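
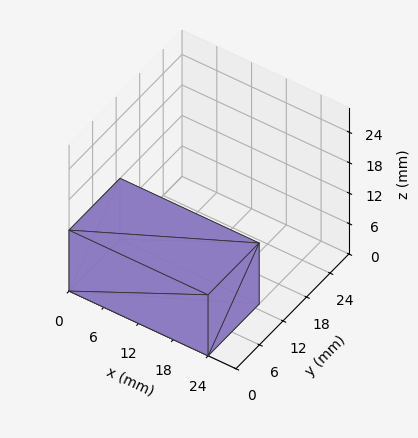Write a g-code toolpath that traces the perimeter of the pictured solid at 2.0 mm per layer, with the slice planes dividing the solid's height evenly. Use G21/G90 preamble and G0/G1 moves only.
Reading the render: the shape is a rectangular box, roughly 24 × 13 mm footprint and 12 mm tall (dimensions read to the nearest mm from the axis ticks). For the g-code, the solid's height is divided into equal slices at the stated Δz and each level perimeter traced with G1 moves after a G0 lift.

; perimeter-only toolpath
G21 ; units = mm
G90 ; absolute positioning
G28 ; home
; layer 1
G0 Z2.0
G0 X0.0 Y0.0
G1 X24.0 Y0.0
G1 X24.0 Y13.0
G1 X0.0 Y13.0
G1 X0.0 Y0.0
; layer 2
G0 Z4.0
G0 X0.0 Y0.0
G1 X24.0 Y0.0
G1 X24.0 Y13.0
G1 X0.0 Y13.0
G1 X0.0 Y0.0
; layer 3
G0 Z6.0
G0 X0.0 Y0.0
G1 X24.0 Y0.0
G1 X24.0 Y13.0
G1 X0.0 Y13.0
G1 X0.0 Y0.0
; layer 4
G0 Z8.0
G0 X0.0 Y0.0
G1 X24.0 Y0.0
G1 X24.0 Y13.0
G1 X0.0 Y13.0
G1 X0.0 Y0.0
; layer 5
G0 Z10.0
G0 X0.0 Y0.0
G1 X24.0 Y0.0
G1 X24.0 Y13.0
G1 X0.0 Y13.0
G1 X0.0 Y0.0
; layer 6
G0 Z12.0
G0 X0.0 Y0.0
G1 X24.0 Y0.0
G1 X24.0 Y13.0
G1 X0.0 Y13.0
G1 X0.0 Y0.0
M2 ; end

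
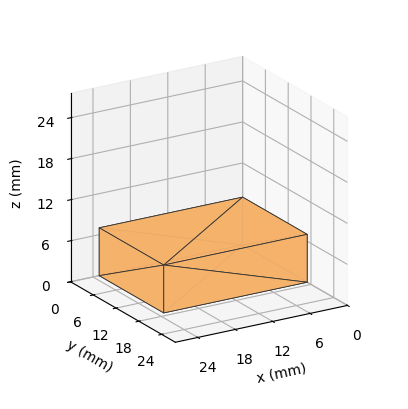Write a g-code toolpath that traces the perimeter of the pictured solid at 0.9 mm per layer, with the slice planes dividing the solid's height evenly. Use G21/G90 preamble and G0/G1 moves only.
Reading the render: the shape is a rectangular box, roughly 23 × 17 mm footprint and 7 mm tall (dimensions read to the nearest mm from the axis ticks). For the g-code, the solid's height is divided into equal slices at the stated Δz and each level perimeter traced with G1 moves after a G0 lift.

; perimeter-only toolpath
G21 ; units = mm
G90 ; absolute positioning
G28 ; home
; layer 1
G0 Z0.9
G0 X0.0 Y0.0
G1 X23.0 Y0.0
G1 X23.0 Y17.0
G1 X0.0 Y17.0
G1 X0.0 Y0.0
; layer 2
G0 Z1.8
G0 X0.0 Y0.0
G1 X23.0 Y0.0
G1 X23.0 Y17.0
G1 X0.0 Y17.0
G1 X0.0 Y0.0
; layer 3
G0 Z2.6
G0 X0.0 Y0.0
G1 X23.0 Y0.0
G1 X23.0 Y17.0
G1 X0.0 Y17.0
G1 X0.0 Y0.0
; layer 4
G0 Z3.5
G0 X0.0 Y0.0
G1 X23.0 Y0.0
G1 X23.0 Y17.0
G1 X0.0 Y17.0
G1 X0.0 Y0.0
; layer 5
G0 Z4.4
G0 X0.0 Y0.0
G1 X23.0 Y0.0
G1 X23.0 Y17.0
G1 X0.0 Y17.0
G1 X0.0 Y0.0
; layer 6
G0 Z5.2
G0 X0.0 Y0.0
G1 X23.0 Y0.0
G1 X23.0 Y17.0
G1 X0.0 Y17.0
G1 X0.0 Y0.0
; layer 7
G0 Z6.1
G0 X0.0 Y0.0
G1 X23.0 Y0.0
G1 X23.0 Y17.0
G1 X0.0 Y17.0
G1 X0.0 Y0.0
; layer 8
G0 Z7.0
G0 X0.0 Y0.0
G1 X23.0 Y0.0
G1 X23.0 Y17.0
G1 X0.0 Y17.0
G1 X0.0 Y0.0
M2 ; end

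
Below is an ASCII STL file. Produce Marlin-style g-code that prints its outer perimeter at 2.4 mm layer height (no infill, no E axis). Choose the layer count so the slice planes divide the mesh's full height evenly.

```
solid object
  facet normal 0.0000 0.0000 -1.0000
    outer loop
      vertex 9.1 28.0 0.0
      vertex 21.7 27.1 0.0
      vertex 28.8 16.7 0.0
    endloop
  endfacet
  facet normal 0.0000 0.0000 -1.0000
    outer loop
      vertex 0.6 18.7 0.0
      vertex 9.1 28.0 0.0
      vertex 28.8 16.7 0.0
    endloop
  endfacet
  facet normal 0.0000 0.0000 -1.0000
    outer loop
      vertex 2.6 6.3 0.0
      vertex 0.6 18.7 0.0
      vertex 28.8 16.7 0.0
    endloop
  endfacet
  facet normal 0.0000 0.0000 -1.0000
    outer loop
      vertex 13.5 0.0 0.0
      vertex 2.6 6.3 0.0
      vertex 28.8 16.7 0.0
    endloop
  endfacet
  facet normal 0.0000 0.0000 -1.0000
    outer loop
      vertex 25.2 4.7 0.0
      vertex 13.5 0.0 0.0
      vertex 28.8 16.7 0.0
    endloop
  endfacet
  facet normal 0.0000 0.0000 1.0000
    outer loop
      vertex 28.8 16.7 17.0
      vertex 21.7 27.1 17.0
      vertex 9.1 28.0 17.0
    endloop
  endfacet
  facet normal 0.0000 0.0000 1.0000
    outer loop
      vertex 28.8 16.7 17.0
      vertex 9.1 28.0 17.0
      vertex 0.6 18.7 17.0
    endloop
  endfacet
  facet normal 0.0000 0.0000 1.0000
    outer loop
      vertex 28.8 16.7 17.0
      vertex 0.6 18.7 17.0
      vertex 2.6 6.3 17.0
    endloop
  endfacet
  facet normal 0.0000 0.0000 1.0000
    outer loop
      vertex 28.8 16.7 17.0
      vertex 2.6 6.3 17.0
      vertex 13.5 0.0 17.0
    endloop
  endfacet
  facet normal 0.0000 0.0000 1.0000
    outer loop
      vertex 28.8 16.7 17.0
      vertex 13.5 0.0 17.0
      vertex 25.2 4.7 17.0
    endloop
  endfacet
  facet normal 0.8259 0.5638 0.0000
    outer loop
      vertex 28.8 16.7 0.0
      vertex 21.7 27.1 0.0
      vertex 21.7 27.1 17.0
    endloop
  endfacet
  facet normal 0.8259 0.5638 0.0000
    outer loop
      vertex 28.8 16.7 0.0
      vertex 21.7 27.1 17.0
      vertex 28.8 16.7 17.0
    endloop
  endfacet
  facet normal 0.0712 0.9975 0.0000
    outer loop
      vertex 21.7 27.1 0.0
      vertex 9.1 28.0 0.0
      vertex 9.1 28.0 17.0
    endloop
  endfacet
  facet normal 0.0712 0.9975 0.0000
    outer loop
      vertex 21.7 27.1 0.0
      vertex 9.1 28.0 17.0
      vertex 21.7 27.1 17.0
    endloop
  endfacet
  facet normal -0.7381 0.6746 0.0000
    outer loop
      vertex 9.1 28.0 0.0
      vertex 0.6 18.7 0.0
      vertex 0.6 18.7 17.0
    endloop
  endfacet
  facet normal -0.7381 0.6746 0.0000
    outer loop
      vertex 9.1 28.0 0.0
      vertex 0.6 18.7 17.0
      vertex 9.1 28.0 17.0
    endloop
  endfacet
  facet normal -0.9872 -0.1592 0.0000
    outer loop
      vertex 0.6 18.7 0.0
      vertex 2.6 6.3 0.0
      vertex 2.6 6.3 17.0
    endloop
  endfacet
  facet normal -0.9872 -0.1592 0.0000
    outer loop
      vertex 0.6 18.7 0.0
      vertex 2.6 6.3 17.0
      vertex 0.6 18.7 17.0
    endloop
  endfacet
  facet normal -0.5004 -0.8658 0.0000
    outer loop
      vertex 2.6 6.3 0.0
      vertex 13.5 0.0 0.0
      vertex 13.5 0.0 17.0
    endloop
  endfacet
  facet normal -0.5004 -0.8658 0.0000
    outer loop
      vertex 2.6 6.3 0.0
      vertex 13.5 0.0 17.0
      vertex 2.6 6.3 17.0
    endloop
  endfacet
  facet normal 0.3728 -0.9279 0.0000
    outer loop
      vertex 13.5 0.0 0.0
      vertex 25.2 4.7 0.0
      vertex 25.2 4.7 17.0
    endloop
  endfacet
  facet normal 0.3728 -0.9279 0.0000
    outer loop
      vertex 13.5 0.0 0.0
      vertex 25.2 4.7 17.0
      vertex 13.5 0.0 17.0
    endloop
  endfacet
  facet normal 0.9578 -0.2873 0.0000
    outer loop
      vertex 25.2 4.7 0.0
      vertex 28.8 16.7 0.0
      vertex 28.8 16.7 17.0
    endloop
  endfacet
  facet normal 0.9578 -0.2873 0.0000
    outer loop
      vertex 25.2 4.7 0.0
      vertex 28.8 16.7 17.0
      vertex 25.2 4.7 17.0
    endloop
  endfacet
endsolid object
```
; perimeter-only toolpath
G21 ; units = mm
G90 ; absolute positioning
G28 ; home
; layer 1
G0 Z2.4
G0 X28.8 Y16.7
G1 X21.7 Y27.1
G1 X9.1 Y28.0
G1 X0.6 Y18.7
G1 X2.6 Y6.3
G1 X13.5 Y0.0
G1 X25.2 Y4.7
G1 X28.8 Y16.7
; layer 2
G0 Z4.9
G0 X28.8 Y16.7
G1 X21.7 Y27.1
G1 X9.1 Y28.0
G1 X0.6 Y18.7
G1 X2.6 Y6.3
G1 X13.5 Y0.0
G1 X25.2 Y4.7
G1 X28.8 Y16.7
; layer 3
G0 Z7.3
G0 X28.8 Y16.7
G1 X21.7 Y27.1
G1 X9.1 Y28.0
G1 X0.6 Y18.7
G1 X2.6 Y6.3
G1 X13.5 Y0.0
G1 X25.2 Y4.7
G1 X28.8 Y16.7
; layer 4
G0 Z9.7
G0 X28.8 Y16.7
G1 X21.7 Y27.1
G1 X9.1 Y28.0
G1 X0.6 Y18.7
G1 X2.6 Y6.3
G1 X13.5 Y0.0
G1 X25.2 Y4.7
G1 X28.8 Y16.7
; layer 5
G0 Z12.1
G0 X28.8 Y16.7
G1 X21.7 Y27.1
G1 X9.1 Y28.0
G1 X0.6 Y18.7
G1 X2.6 Y6.3
G1 X13.5 Y0.0
G1 X25.2 Y4.7
G1 X28.8 Y16.7
; layer 6
G0 Z14.6
G0 X28.8 Y16.7
G1 X21.7 Y27.1
G1 X9.1 Y28.0
G1 X0.6 Y18.7
G1 X2.6 Y6.3
G1 X13.5 Y0.0
G1 X25.2 Y4.7
G1 X28.8 Y16.7
; layer 7
G0 Z17.0
G0 X28.8 Y16.7
G1 X21.7 Y27.1
G1 X9.1 Y28.0
G1 X0.6 Y18.7
G1 X2.6 Y6.3
G1 X13.5 Y0.0
G1 X25.2 Y4.7
G1 X28.8 Y16.7
M2 ; end

The solid is a regular 7-sided prism (a cylinder approximated with 7 flat sides), circumscribed radius ≈ 14.5 mm, height ≈ 17 mm. Slicing at Δz = 2.4 mm — 7 equal slices spanning the solid's height, so layer i sits at z = i·h/7 — gives 7 non-empty perimeters. Each is a 7-segment closed polygon; G0 lifts to the layer z and rapids to the start vertex, then G1 traces the edges.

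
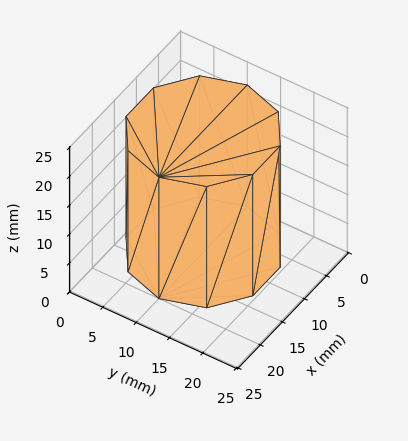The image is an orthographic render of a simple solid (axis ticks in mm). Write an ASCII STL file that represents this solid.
Reading the render: the shape is a regular 10-sided prism (a cylinder approximated with 10 flat sides), circumscribed radius ≈ 10 mm, height ≈ 21 mm (dimensions read to the nearest mm from the axis ticks). For the STL, each face is triangulated and given an outward normal.

solid part
  facet normal 0.0000 0.0000 -1.0000
    outer loop
      vertex 13.1 19.5 0.0
      vertex 18.1 15.9 0.0
      vertex 20.0 10.0 0.0
    endloop
  endfacet
  facet normal 0.0000 0.0000 -1.0000
    outer loop
      vertex 6.9 19.5 0.0
      vertex 13.1 19.5 0.0
      vertex 20.0 10.0 0.0
    endloop
  endfacet
  facet normal 0.0000 0.0000 -1.0000
    outer loop
      vertex 1.9 15.9 0.0
      vertex 6.9 19.5 0.0
      vertex 20.0 10.0 0.0
    endloop
  endfacet
  facet normal 0.0000 0.0000 -1.0000
    outer loop
      vertex 0.0 10.0 0.0
      vertex 1.9 15.9 0.0
      vertex 20.0 10.0 0.0
    endloop
  endfacet
  facet normal 0.0000 0.0000 -1.0000
    outer loop
      vertex 1.9 4.1 0.0
      vertex 0.0 10.0 0.0
      vertex 20.0 10.0 0.0
    endloop
  endfacet
  facet normal 0.0000 0.0000 -1.0000
    outer loop
      vertex 6.9 0.5 0.0
      vertex 1.9 4.1 0.0
      vertex 20.0 10.0 0.0
    endloop
  endfacet
  facet normal 0.0000 0.0000 -1.0000
    outer loop
      vertex 13.1 0.5 0.0
      vertex 6.9 0.5 0.0
      vertex 20.0 10.0 0.0
    endloop
  endfacet
  facet normal 0.0000 0.0000 -1.0000
    outer loop
      vertex 18.1 4.1 0.0
      vertex 13.1 0.5 0.0
      vertex 20.0 10.0 0.0
    endloop
  endfacet
  facet normal 0.0000 0.0000 1.0000
    outer loop
      vertex 20.0 10.0 21.0
      vertex 18.1 15.9 21.0
      vertex 13.1 19.5 21.0
    endloop
  endfacet
  facet normal 0.0000 0.0000 1.0000
    outer loop
      vertex 20.0 10.0 21.0
      vertex 13.1 19.5 21.0
      vertex 6.9 19.5 21.0
    endloop
  endfacet
  facet normal 0.0000 0.0000 1.0000
    outer loop
      vertex 20.0 10.0 21.0
      vertex 6.9 19.5 21.0
      vertex 1.9 15.9 21.0
    endloop
  endfacet
  facet normal 0.0000 0.0000 1.0000
    outer loop
      vertex 20.0 10.0 21.0
      vertex 1.9 15.9 21.0
      vertex 0.0 10.0 21.0
    endloop
  endfacet
  facet normal 0.0000 0.0000 1.0000
    outer loop
      vertex 20.0 10.0 21.0
      vertex 0.0 10.0 21.0
      vertex 1.9 4.1 21.0
    endloop
  endfacet
  facet normal 0.0000 0.0000 1.0000
    outer loop
      vertex 20.0 10.0 21.0
      vertex 1.9 4.1 21.0
      vertex 6.9 0.5 21.0
    endloop
  endfacet
  facet normal 0.0000 0.0000 1.0000
    outer loop
      vertex 20.0 10.0 21.0
      vertex 6.9 0.5 21.0
      vertex 13.1 0.5 21.0
    endloop
  endfacet
  facet normal 0.0000 0.0000 1.0000
    outer loop
      vertex 20.0 10.0 21.0
      vertex 13.1 0.5 21.0
      vertex 18.1 4.1 21.0
    endloop
  endfacet
  facet normal 0.9519 0.3065 0.0000
    outer loop
      vertex 20.0 10.0 0.0
      vertex 18.1 15.9 0.0
      vertex 18.1 15.9 21.0
    endloop
  endfacet
  facet normal 0.9519 0.3065 0.0000
    outer loop
      vertex 20.0 10.0 0.0
      vertex 18.1 15.9 21.0
      vertex 20.0 10.0 21.0
    endloop
  endfacet
  facet normal 0.5843 0.8115 0.0000
    outer loop
      vertex 18.1 15.9 0.0
      vertex 13.1 19.5 0.0
      vertex 13.1 19.5 21.0
    endloop
  endfacet
  facet normal 0.5843 0.8115 0.0000
    outer loop
      vertex 18.1 15.9 0.0
      vertex 13.1 19.5 21.0
      vertex 18.1 15.9 21.0
    endloop
  endfacet
  facet normal 0.0000 1.0000 0.0000
    outer loop
      vertex 13.1 19.5 0.0
      vertex 6.9 19.5 0.0
      vertex 6.9 19.5 21.0
    endloop
  endfacet
  facet normal 0.0000 1.0000 0.0000
    outer loop
      vertex 13.1 19.5 0.0
      vertex 6.9 19.5 21.0
      vertex 13.1 19.5 21.0
    endloop
  endfacet
  facet normal -0.5843 0.8115 0.0000
    outer loop
      vertex 6.9 19.5 0.0
      vertex 1.9 15.9 0.0
      vertex 1.9 15.9 21.0
    endloop
  endfacet
  facet normal -0.5843 0.8115 0.0000
    outer loop
      vertex 6.9 19.5 0.0
      vertex 1.9 15.9 21.0
      vertex 6.9 19.5 21.0
    endloop
  endfacet
  facet normal -0.9519 0.3065 0.0000
    outer loop
      vertex 1.9 15.9 0.0
      vertex 0.0 10.0 0.0
      vertex 0.0 10.0 21.0
    endloop
  endfacet
  facet normal -0.9519 0.3065 0.0000
    outer loop
      vertex 1.9 15.9 0.0
      vertex 0.0 10.0 21.0
      vertex 1.9 15.9 21.0
    endloop
  endfacet
  facet normal -0.9519 -0.3065 0.0000
    outer loop
      vertex 0.0 10.0 0.0
      vertex 1.9 4.1 0.0
      vertex 1.9 4.1 21.0
    endloop
  endfacet
  facet normal -0.9519 -0.3065 0.0000
    outer loop
      vertex 0.0 10.0 0.0
      vertex 1.9 4.1 21.0
      vertex 0.0 10.0 21.0
    endloop
  endfacet
  facet normal -0.5843 -0.8115 0.0000
    outer loop
      vertex 1.9 4.1 0.0
      vertex 6.9 0.5 0.0
      vertex 6.9 0.5 21.0
    endloop
  endfacet
  facet normal -0.5843 -0.8115 0.0000
    outer loop
      vertex 1.9 4.1 0.0
      vertex 6.9 0.5 21.0
      vertex 1.9 4.1 21.0
    endloop
  endfacet
  facet normal 0.0000 -1.0000 0.0000
    outer loop
      vertex 6.9 0.5 0.0
      vertex 13.1 0.5 0.0
      vertex 13.1 0.5 21.0
    endloop
  endfacet
  facet normal 0.0000 -1.0000 0.0000
    outer loop
      vertex 6.9 0.5 0.0
      vertex 13.1 0.5 21.0
      vertex 6.9 0.5 21.0
    endloop
  endfacet
  facet normal 0.5843 -0.8115 0.0000
    outer loop
      vertex 13.1 0.5 0.0
      vertex 18.1 4.1 0.0
      vertex 18.1 4.1 21.0
    endloop
  endfacet
  facet normal 0.5843 -0.8115 0.0000
    outer loop
      vertex 13.1 0.5 0.0
      vertex 18.1 4.1 21.0
      vertex 13.1 0.5 21.0
    endloop
  endfacet
  facet normal 0.9519 -0.3065 0.0000
    outer loop
      vertex 18.1 4.1 0.0
      vertex 20.0 10.0 0.0
      vertex 20.0 10.0 21.0
    endloop
  endfacet
  facet normal 0.9519 -0.3065 0.0000
    outer loop
      vertex 18.1 4.1 0.0
      vertex 20.0 10.0 21.0
      vertex 18.1 4.1 21.0
    endloop
  endfacet
endsolid part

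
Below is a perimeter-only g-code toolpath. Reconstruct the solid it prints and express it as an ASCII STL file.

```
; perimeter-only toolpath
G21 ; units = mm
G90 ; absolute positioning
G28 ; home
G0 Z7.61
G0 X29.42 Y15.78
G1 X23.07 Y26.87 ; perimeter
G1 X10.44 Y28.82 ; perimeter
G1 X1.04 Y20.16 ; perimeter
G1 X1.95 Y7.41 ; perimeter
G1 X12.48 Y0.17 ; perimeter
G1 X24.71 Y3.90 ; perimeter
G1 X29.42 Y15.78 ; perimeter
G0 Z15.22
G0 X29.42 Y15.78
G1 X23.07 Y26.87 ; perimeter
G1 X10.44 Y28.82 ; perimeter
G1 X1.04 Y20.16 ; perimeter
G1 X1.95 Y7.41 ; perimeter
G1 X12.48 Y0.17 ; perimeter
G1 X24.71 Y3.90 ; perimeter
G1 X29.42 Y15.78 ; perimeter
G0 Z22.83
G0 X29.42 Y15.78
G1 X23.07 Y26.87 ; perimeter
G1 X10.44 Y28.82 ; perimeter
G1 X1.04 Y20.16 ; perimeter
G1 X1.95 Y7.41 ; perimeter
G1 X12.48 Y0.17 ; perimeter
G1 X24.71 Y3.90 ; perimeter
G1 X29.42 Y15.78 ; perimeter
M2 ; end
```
solid part
  facet normal 0.0000 0.0000 -1.0000
    outer loop
      vertex 10.44 28.82 0.00
      vertex 23.07 26.87 0.00
      vertex 29.42 15.78 0.00
    endloop
  endfacet
  facet normal 0.0000 0.0000 -1.0000
    outer loop
      vertex 1.04 20.16 0.00
      vertex 10.44 28.82 0.00
      vertex 29.42 15.78 0.00
    endloop
  endfacet
  facet normal 0.0000 0.0000 -1.0000
    outer loop
      vertex 1.95 7.41 0.00
      vertex 1.04 20.16 0.00
      vertex 29.42 15.78 0.00
    endloop
  endfacet
  facet normal 0.0000 0.0000 -1.0000
    outer loop
      vertex 12.48 0.17 0.00
      vertex 1.95 7.41 0.00
      vertex 29.42 15.78 0.00
    endloop
  endfacet
  facet normal 0.0000 0.0000 -1.0000
    outer loop
      vertex 24.71 3.90 0.00
      vertex 12.48 0.17 0.00
      vertex 29.42 15.78 0.00
    endloop
  endfacet
  facet normal 0.0000 0.0000 1.0000
    outer loop
      vertex 29.42 15.78 22.83
      vertex 23.07 26.87 22.83
      vertex 10.44 28.82 22.83
    endloop
  endfacet
  facet normal 0.0000 0.0000 1.0000
    outer loop
      vertex 29.42 15.78 22.83
      vertex 10.44 28.82 22.83
      vertex 1.04 20.16 22.83
    endloop
  endfacet
  facet normal 0.0000 0.0000 1.0000
    outer loop
      vertex 29.42 15.78 22.83
      vertex 1.04 20.16 22.83
      vertex 1.95 7.41 22.83
    endloop
  endfacet
  facet normal 0.0000 0.0000 1.0000
    outer loop
      vertex 29.42 15.78 22.83
      vertex 1.95 7.41 22.83
      vertex 12.48 0.17 22.83
    endloop
  endfacet
  facet normal 0.0000 0.0000 1.0000
    outer loop
      vertex 29.42 15.78 22.83
      vertex 12.48 0.17 22.83
      vertex 24.71 3.90 22.83
    endloop
  endfacet
  facet normal 0.8678 0.4969 0.0000
    outer loop
      vertex 29.42 15.78 0.00
      vertex 23.07 26.87 0.00
      vertex 23.07 26.87 22.83
    endloop
  endfacet
  facet normal 0.8678 0.4969 0.0000
    outer loop
      vertex 29.42 15.78 0.00
      vertex 23.07 26.87 22.83
      vertex 29.42 15.78 22.83
    endloop
  endfacet
  facet normal 0.1526 0.9883 0.0000
    outer loop
      vertex 23.07 26.87 0.00
      vertex 10.44 28.82 0.00
      vertex 10.44 28.82 22.83
    endloop
  endfacet
  facet normal 0.1526 0.9883 0.0000
    outer loop
      vertex 23.07 26.87 0.00
      vertex 10.44 28.82 22.83
      vertex 23.07 26.87 22.83
    endloop
  endfacet
  facet normal -0.6776 0.7355 0.0000
    outer loop
      vertex 10.44 28.82 0.00
      vertex 1.04 20.16 0.00
      vertex 1.04 20.16 22.83
    endloop
  endfacet
  facet normal -0.6776 0.7355 0.0000
    outer loop
      vertex 10.44 28.82 0.00
      vertex 1.04 20.16 22.83
      vertex 10.44 28.82 22.83
    endloop
  endfacet
  facet normal -0.9975 -0.0712 0.0000
    outer loop
      vertex 1.04 20.16 0.00
      vertex 1.95 7.41 0.00
      vertex 1.95 7.41 22.83
    endloop
  endfacet
  facet normal -0.9975 -0.0712 0.0000
    outer loop
      vertex 1.04 20.16 0.00
      vertex 1.95 7.41 22.83
      vertex 1.04 20.16 22.83
    endloop
  endfacet
  facet normal -0.5666 -0.8240 0.0000
    outer loop
      vertex 1.95 7.41 0.00
      vertex 12.48 0.17 0.00
      vertex 12.48 0.17 22.83
    endloop
  endfacet
  facet normal -0.5666 -0.8240 0.0000
    outer loop
      vertex 1.95 7.41 0.00
      vertex 12.48 0.17 22.83
      vertex 1.95 7.41 22.83
    endloop
  endfacet
  facet normal 0.2917 -0.9565 0.0000
    outer loop
      vertex 12.48 0.17 0.00
      vertex 24.71 3.90 0.00
      vertex 24.71 3.90 22.83
    endloop
  endfacet
  facet normal 0.2917 -0.9565 0.0000
    outer loop
      vertex 12.48 0.17 0.00
      vertex 24.71 3.90 22.83
      vertex 12.48 0.17 22.83
    endloop
  endfacet
  facet normal 0.9296 -0.3686 0.0000
    outer loop
      vertex 24.71 3.90 0.00
      vertex 29.42 15.78 0.00
      vertex 29.42 15.78 22.83
    endloop
  endfacet
  facet normal 0.9296 -0.3686 0.0000
    outer loop
      vertex 24.71 3.90 0.00
      vertex 29.42 15.78 22.83
      vertex 24.71 3.90 22.83
    endloop
  endfacet
endsolid part

The G0 Z moves step by Δz≈7.61 mm. Every layer's G1 loop is the same polygon, so the solid is a straight extrusion of it from z=0 to z≈22.8. Closing with flat bottom and top caps and triangulating gives 24 facets — a regular 7-sided prism (a cylinder approximated with 7 flat sides), circumscribed radius ≈ 14.7 mm, height ≈ 22.8 mm.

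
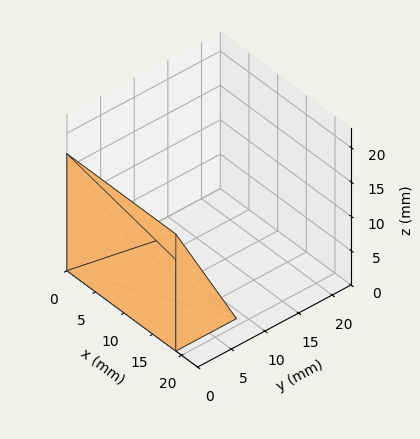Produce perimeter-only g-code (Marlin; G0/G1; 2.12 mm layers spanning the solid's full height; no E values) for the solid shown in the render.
Reading the render: the shape is a wedge (ramp): 19 × 9 mm base, rising to 17 mm along the y=0 edge and sloping linearly to z=0 at y=9 (dimensions read to the nearest mm from the axis ticks). For the g-code, the solid's height is divided into equal slices at the stated Δz and each level perimeter traced with G1 moves after a G0 lift.

; perimeter-only toolpath
G21 ; units = mm
G90 ; absolute positioning
G28 ; home
; layer 1
G0 Z2.12
G0 X0.00 Y0.00
G1 X19.00 Y0.00
G1 X19.00 Y7.88
G1 X0.00 Y7.88
G1 X0.00 Y0.00
; layer 2
G0 Z4.25
G0 X0.00 Y0.00
G1 X19.00 Y0.00
G1 X19.00 Y6.75
G1 X0.00 Y6.75
G1 X0.00 Y0.00
; layer 3
G0 Z6.38
G0 X0.00 Y0.00
G1 X19.00 Y0.00
G1 X19.00 Y5.62
G1 X0.00 Y5.62
G1 X0.00 Y0.00
; layer 4
G0 Z8.50
G0 X0.00 Y0.00
G1 X19.00 Y0.00
G1 X19.00 Y4.50
G1 X0.00 Y4.50
G1 X0.00 Y0.00
; layer 5
G0 Z10.62
G0 X0.00 Y0.00
G1 X19.00 Y0.00
G1 X19.00 Y3.38
G1 X0.00 Y3.38
G1 X0.00 Y0.00
; layer 6
G0 Z12.75
G0 X0.00 Y0.00
G1 X19.00 Y0.00
G1 X19.00 Y2.25
G1 X0.00 Y2.25
G1 X0.00 Y0.00
; layer 7
G0 Z14.88
G0 X0.00 Y0.00
G1 X19.00 Y0.00
G1 X19.00 Y1.12
G1 X0.00 Y1.12
G1 X0.00 Y0.00
M2 ; end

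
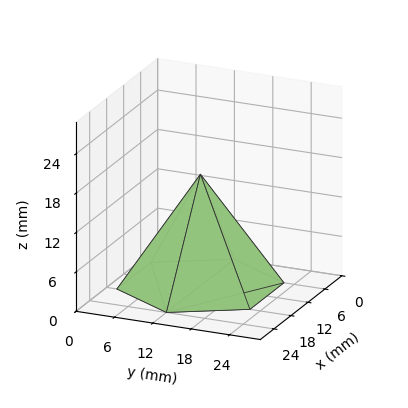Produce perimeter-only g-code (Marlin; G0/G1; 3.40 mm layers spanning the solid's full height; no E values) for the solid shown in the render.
Reading the render: the shape is a regular 6-sided pyramid, base circumscribed radius ≈ 12 mm, apex at z ≈ 17 mm (dimensions read to the nearest mm from the axis ticks). For the g-code, the solid's height is divided into equal slices at the stated Δz and each level perimeter traced with G1 moves after a G0 lift.

; perimeter-only toolpath
G21 ; units = mm
G90 ; absolute positioning
G28 ; home
; layer 1
G0 Z3.40
G0 X21.60 Y12.00
G1 X16.80 Y20.31
G1 X7.20 Y20.31
G1 X2.40 Y12.00
G1 X7.20 Y3.69
G1 X16.80 Y3.69
G1 X21.60 Y12.00
; layer 2
G0 Z6.80
G0 X19.20 Y12.00
G1 X15.60 Y18.23
G1 X8.40 Y18.23
G1 X4.80 Y12.00
G1 X8.40 Y5.77
G1 X15.60 Y5.77
G1 X19.20 Y12.00
; layer 3
G0 Z10.20
G0 X16.80 Y12.00
G1 X14.40 Y16.16
G1 X9.60 Y16.16
G1 X7.20 Y12.00
G1 X9.60 Y7.84
G1 X14.40 Y7.84
G1 X16.80 Y12.00
; layer 4
G0 Z13.60
G0 X14.40 Y12.00
G1 X13.20 Y14.08
G1 X10.80 Y14.08
G1 X9.60 Y12.00
G1 X10.80 Y9.92
G1 X13.20 Y9.92
G1 X14.40 Y12.00
M2 ; end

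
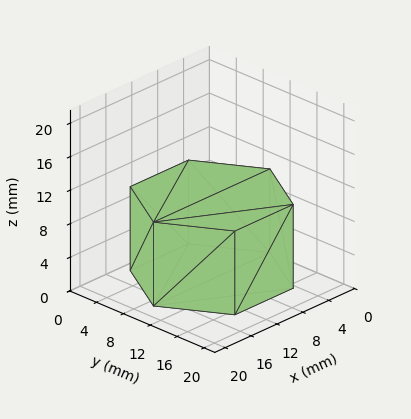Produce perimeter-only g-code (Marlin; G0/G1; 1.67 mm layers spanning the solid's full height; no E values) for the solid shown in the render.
Reading the render: the shape is a regular 6-sided prism (a cylinder approximated with 6 flat sides), circumscribed radius ≈ 9 mm, height ≈ 10 mm (dimensions read to the nearest mm from the axis ticks). For the g-code, the solid's height is divided into equal slices at the stated Δz and each level perimeter traced with G1 moves after a G0 lift.

; perimeter-only toolpath
G21 ; units = mm
G90 ; absolute positioning
G28 ; home
; layer 1
G0 Z1.67
G0 X18.00 Y9.00
G1 X13.50 Y16.79
G1 X4.50 Y16.79
G1 X0.00 Y9.00
G1 X4.50 Y1.21
G1 X13.50 Y1.21
G1 X18.00 Y9.00
; layer 2
G0 Z3.33
G0 X18.00 Y9.00
G1 X13.50 Y16.79
G1 X4.50 Y16.79
G1 X0.00 Y9.00
G1 X4.50 Y1.21
G1 X13.50 Y1.21
G1 X18.00 Y9.00
; layer 3
G0 Z5.00
G0 X18.00 Y9.00
G1 X13.50 Y16.79
G1 X4.50 Y16.79
G1 X0.00 Y9.00
G1 X4.50 Y1.21
G1 X13.50 Y1.21
G1 X18.00 Y9.00
; layer 4
G0 Z6.67
G0 X18.00 Y9.00
G1 X13.50 Y16.79
G1 X4.50 Y16.79
G1 X0.00 Y9.00
G1 X4.50 Y1.21
G1 X13.50 Y1.21
G1 X18.00 Y9.00
; layer 5
G0 Z8.33
G0 X18.00 Y9.00
G1 X13.50 Y16.79
G1 X4.50 Y16.79
G1 X0.00 Y9.00
G1 X4.50 Y1.21
G1 X13.50 Y1.21
G1 X18.00 Y9.00
; layer 6
G0 Z10.00
G0 X18.00 Y9.00
G1 X13.50 Y16.79
G1 X4.50 Y16.79
G1 X0.00 Y9.00
G1 X4.50 Y1.21
G1 X13.50 Y1.21
G1 X18.00 Y9.00
M2 ; end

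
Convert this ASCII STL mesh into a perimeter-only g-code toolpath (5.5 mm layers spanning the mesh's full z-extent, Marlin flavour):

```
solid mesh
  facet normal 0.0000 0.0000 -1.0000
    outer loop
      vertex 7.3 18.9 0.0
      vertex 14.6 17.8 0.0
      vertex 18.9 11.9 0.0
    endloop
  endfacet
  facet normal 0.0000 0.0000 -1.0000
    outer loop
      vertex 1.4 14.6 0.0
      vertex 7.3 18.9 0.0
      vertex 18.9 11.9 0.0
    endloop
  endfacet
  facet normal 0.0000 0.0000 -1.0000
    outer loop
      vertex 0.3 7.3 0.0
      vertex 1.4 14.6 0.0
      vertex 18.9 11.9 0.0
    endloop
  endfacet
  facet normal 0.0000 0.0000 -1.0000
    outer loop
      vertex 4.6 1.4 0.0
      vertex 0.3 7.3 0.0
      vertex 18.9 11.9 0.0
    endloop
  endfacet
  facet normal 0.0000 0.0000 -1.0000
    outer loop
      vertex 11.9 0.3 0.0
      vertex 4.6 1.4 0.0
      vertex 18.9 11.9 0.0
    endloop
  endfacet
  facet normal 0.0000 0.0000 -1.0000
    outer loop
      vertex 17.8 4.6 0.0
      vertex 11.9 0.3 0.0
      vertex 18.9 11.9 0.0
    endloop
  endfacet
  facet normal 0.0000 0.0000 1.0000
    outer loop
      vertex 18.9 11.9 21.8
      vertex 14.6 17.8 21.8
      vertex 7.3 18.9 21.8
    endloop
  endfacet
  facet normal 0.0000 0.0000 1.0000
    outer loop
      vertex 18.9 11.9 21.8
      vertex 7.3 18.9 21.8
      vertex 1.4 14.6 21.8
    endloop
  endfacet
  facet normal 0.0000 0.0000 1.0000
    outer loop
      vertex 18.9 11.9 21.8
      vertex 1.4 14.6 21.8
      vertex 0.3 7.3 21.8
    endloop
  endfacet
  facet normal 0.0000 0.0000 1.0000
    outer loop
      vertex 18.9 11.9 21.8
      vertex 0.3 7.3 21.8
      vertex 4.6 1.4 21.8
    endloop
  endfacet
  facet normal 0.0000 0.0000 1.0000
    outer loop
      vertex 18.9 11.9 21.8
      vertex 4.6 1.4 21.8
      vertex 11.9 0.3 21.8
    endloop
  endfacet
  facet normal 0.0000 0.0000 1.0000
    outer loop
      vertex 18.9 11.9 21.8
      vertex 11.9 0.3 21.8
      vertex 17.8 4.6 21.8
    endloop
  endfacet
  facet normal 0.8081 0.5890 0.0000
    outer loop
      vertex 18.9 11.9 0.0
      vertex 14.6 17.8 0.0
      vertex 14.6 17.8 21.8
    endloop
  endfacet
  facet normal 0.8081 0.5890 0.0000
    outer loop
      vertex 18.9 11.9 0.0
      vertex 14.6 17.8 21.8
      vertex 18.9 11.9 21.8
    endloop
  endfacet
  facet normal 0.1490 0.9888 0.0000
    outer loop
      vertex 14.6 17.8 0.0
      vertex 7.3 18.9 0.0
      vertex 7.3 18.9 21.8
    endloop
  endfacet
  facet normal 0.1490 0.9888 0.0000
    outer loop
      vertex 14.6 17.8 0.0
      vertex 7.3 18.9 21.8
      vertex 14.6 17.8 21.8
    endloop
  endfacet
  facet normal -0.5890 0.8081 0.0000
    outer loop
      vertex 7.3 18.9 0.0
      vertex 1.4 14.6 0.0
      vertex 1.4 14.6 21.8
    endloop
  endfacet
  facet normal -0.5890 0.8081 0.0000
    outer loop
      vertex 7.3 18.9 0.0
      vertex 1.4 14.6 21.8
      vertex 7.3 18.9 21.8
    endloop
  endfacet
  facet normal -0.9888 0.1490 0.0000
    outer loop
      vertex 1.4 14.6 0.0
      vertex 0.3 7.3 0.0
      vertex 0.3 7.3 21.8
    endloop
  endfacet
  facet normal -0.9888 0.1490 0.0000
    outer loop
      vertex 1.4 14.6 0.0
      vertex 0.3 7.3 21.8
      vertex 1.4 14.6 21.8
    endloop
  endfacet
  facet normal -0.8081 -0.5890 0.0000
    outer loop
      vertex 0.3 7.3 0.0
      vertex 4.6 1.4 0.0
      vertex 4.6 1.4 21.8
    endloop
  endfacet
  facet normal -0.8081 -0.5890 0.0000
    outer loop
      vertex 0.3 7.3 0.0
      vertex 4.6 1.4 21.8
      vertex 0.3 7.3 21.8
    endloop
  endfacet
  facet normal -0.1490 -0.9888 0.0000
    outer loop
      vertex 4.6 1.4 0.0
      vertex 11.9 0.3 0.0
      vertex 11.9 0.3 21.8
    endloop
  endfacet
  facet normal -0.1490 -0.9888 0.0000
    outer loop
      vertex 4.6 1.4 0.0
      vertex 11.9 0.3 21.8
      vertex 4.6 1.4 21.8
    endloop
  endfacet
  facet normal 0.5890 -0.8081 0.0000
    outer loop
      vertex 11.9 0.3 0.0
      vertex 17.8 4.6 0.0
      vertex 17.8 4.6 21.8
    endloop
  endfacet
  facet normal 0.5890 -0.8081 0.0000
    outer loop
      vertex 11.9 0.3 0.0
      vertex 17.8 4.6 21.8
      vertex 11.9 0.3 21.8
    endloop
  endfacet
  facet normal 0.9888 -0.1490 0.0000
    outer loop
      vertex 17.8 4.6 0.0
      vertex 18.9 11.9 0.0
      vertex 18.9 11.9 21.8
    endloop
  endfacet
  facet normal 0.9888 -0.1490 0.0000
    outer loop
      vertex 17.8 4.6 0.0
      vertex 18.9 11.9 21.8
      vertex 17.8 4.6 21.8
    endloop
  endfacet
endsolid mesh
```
; perimeter-only toolpath
G21 ; units = mm
G90 ; absolute positioning
G28 ; home
; layer 1
G0 Z5.5
G0 X18.9 Y11.9
G1 X14.6 Y17.8
G1 X7.3 Y18.9
G1 X1.4 Y14.6
G1 X0.3 Y7.3
G1 X4.6 Y1.4
G1 X11.9 Y0.3
G1 X17.8 Y4.6
G1 X18.9 Y11.9
; layer 2
G0 Z10.9
G0 X18.9 Y11.9
G1 X14.6 Y17.8
G1 X7.3 Y18.9
G1 X1.4 Y14.6
G1 X0.3 Y7.3
G1 X4.6 Y1.4
G1 X11.9 Y0.3
G1 X17.8 Y4.6
G1 X18.9 Y11.9
; layer 3
G0 Z16.4
G0 X18.9 Y11.9
G1 X14.6 Y17.8
G1 X7.3 Y18.9
G1 X1.4 Y14.6
G1 X0.3 Y7.3
G1 X4.6 Y1.4
G1 X11.9 Y0.3
G1 X17.8 Y4.6
G1 X18.9 Y11.9
; layer 4
G0 Z21.8
G0 X18.9 Y11.9
G1 X14.6 Y17.8
G1 X7.3 Y18.9
G1 X1.4 Y14.6
G1 X0.3 Y7.3
G1 X4.6 Y1.4
G1 X11.9 Y0.3
G1 X17.8 Y4.6
G1 X18.9 Y11.9
M2 ; end

The solid is a regular 8-sided prism (a cylinder approximated with 8 flat sides), circumscribed radius ≈ 9.6 mm, height ≈ 21.8 mm. Slicing at Δz = 5.5 mm — 4 equal slices spanning the solid's height, so layer i sits at z = i·h/4 — gives 4 non-empty perimeters. Each is a 8-segment closed polygon; G0 lifts to the layer z and rapids to the start vertex, then G1 traces the edges.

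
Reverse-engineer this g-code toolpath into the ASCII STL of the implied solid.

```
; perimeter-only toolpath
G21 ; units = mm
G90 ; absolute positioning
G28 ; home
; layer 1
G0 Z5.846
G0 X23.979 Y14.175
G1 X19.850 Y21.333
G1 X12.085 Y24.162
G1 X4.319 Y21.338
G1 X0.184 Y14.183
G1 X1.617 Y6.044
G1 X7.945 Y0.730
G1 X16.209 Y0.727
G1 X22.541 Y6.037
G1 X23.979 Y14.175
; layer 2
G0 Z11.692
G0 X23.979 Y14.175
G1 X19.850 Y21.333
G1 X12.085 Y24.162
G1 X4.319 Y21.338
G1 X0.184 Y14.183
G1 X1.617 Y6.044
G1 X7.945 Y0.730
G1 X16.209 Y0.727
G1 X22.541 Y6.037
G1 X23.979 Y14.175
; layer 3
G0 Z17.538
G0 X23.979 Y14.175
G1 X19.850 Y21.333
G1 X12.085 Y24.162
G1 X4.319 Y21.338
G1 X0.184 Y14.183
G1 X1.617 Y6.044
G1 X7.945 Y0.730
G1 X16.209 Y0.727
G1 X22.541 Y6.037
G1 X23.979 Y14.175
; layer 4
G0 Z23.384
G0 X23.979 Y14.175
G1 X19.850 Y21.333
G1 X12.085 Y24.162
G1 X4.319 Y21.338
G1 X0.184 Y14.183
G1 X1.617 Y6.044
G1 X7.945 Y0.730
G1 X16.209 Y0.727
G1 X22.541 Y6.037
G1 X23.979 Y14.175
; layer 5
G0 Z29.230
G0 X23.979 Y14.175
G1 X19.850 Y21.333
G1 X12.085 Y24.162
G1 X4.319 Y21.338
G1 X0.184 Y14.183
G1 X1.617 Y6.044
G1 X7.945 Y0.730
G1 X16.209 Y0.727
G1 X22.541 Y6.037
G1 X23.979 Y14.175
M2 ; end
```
solid part
  facet normal 0.0000 0.0000 -1.0000
    outer loop
      vertex 12.085 24.162 0.000
      vertex 19.850 21.333 0.000
      vertex 23.979 14.175 0.000
    endloop
  endfacet
  facet normal 0.0000 0.0000 -1.0000
    outer loop
      vertex 4.319 21.338 0.000
      vertex 12.085 24.162 0.000
      vertex 23.979 14.175 0.000
    endloop
  endfacet
  facet normal 0.0000 0.0000 -1.0000
    outer loop
      vertex 0.184 14.183 0.000
      vertex 4.319 21.338 0.000
      vertex 23.979 14.175 0.000
    endloop
  endfacet
  facet normal 0.0000 0.0000 -1.0000
    outer loop
      vertex 1.617 6.044 0.000
      vertex 0.184 14.183 0.000
      vertex 23.979 14.175 0.000
    endloop
  endfacet
  facet normal 0.0000 0.0000 -1.0000
    outer loop
      vertex 7.945 0.730 0.000
      vertex 1.617 6.044 0.000
      vertex 23.979 14.175 0.000
    endloop
  endfacet
  facet normal 0.0000 0.0000 -1.0000
    outer loop
      vertex 16.209 0.727 0.000
      vertex 7.945 0.730 0.000
      vertex 23.979 14.175 0.000
    endloop
  endfacet
  facet normal 0.0000 0.0000 -1.0000
    outer loop
      vertex 22.541 6.037 0.000
      vertex 16.209 0.727 0.000
      vertex 23.979 14.175 0.000
    endloop
  endfacet
  facet normal 0.0000 0.0000 1.0000
    outer loop
      vertex 23.979 14.175 29.230
      vertex 19.850 21.333 29.230
      vertex 12.085 24.162 29.230
    endloop
  endfacet
  facet normal 0.0000 0.0000 1.0000
    outer loop
      vertex 23.979 14.175 29.230
      vertex 12.085 24.162 29.230
      vertex 4.319 21.338 29.230
    endloop
  endfacet
  facet normal 0.0000 0.0000 1.0000
    outer loop
      vertex 23.979 14.175 29.230
      vertex 4.319 21.338 29.230
      vertex 0.184 14.183 29.230
    endloop
  endfacet
  facet normal 0.0000 0.0000 1.0000
    outer loop
      vertex 23.979 14.175 29.230
      vertex 0.184 14.183 29.230
      vertex 1.617 6.044 29.230
    endloop
  endfacet
  facet normal 0.0000 0.0000 1.0000
    outer loop
      vertex 23.979 14.175 29.230
      vertex 1.617 6.044 29.230
      vertex 7.945 0.730 29.230
    endloop
  endfacet
  facet normal 0.0000 0.0000 1.0000
    outer loop
      vertex 23.979 14.175 29.230
      vertex 7.945 0.730 29.230
      vertex 16.209 0.727 29.230
    endloop
  endfacet
  facet normal 0.0000 0.0000 1.0000
    outer loop
      vertex 23.979 14.175 29.230
      vertex 16.209 0.727 29.230
      vertex 22.541 6.037 29.230
    endloop
  endfacet
  facet normal 0.8662 0.4997 0.0000
    outer loop
      vertex 23.979 14.175 0.000
      vertex 19.850 21.333 0.000
      vertex 19.850 21.333 29.230
    endloop
  endfacet
  facet normal 0.8662 0.4997 0.0000
    outer loop
      vertex 23.979 14.175 0.000
      vertex 19.850 21.333 29.230
      vertex 23.979 14.175 29.230
    endloop
  endfacet
  facet normal 0.3423 0.9396 0.0000
    outer loop
      vertex 19.850 21.333 0.000
      vertex 12.085 24.162 0.000
      vertex 12.085 24.162 29.230
    endloop
  endfacet
  facet normal 0.3423 0.9396 0.0000
    outer loop
      vertex 19.850 21.333 0.000
      vertex 12.085 24.162 29.230
      vertex 19.850 21.333 29.230
    endloop
  endfacet
  facet normal -0.3417 0.9398 0.0000
    outer loop
      vertex 12.085 24.162 0.000
      vertex 4.319 21.338 0.000
      vertex 4.319 21.338 29.230
    endloop
  endfacet
  facet normal -0.3417 0.9398 0.0000
    outer loop
      vertex 12.085 24.162 0.000
      vertex 4.319 21.338 29.230
      vertex 12.085 24.162 29.230
    endloop
  endfacet
  facet normal -0.8658 0.5004 0.0000
    outer loop
      vertex 4.319 21.338 0.000
      vertex 0.184 14.183 0.000
      vertex 0.184 14.183 29.230
    endloop
  endfacet
  facet normal -0.8658 0.5004 0.0000
    outer loop
      vertex 4.319 21.338 0.000
      vertex 0.184 14.183 29.230
      vertex 4.319 21.338 29.230
    endloop
  endfacet
  facet normal -0.9849 -0.1734 0.0000
    outer loop
      vertex 0.184 14.183 0.000
      vertex 1.617 6.044 0.000
      vertex 1.617 6.044 29.230
    endloop
  endfacet
  facet normal -0.9849 -0.1734 0.0000
    outer loop
      vertex 0.184 14.183 0.000
      vertex 1.617 6.044 29.230
      vertex 0.184 14.183 29.230
    endloop
  endfacet
  facet normal -0.6431 -0.7658 0.0000
    outer loop
      vertex 1.617 6.044 0.000
      vertex 7.945 0.730 0.000
      vertex 7.945 0.730 29.230
    endloop
  endfacet
  facet normal -0.6431 -0.7658 0.0000
    outer loop
      vertex 1.617 6.044 0.000
      vertex 7.945 0.730 29.230
      vertex 1.617 6.044 29.230
    endloop
  endfacet
  facet normal -0.0004 -1.0000 0.0000
    outer loop
      vertex 7.945 0.730 0.000
      vertex 16.209 0.727 0.000
      vertex 16.209 0.727 29.230
    endloop
  endfacet
  facet normal -0.0004 -1.0000 0.0000
    outer loop
      vertex 7.945 0.730 0.000
      vertex 16.209 0.727 29.230
      vertex 7.945 0.730 29.230
    endloop
  endfacet
  facet normal 0.6426 -0.7662 0.0000
    outer loop
      vertex 16.209 0.727 0.000
      vertex 22.541 6.037 0.000
      vertex 22.541 6.037 29.230
    endloop
  endfacet
  facet normal 0.6426 -0.7662 0.0000
    outer loop
      vertex 16.209 0.727 0.000
      vertex 22.541 6.037 29.230
      vertex 16.209 0.727 29.230
    endloop
  endfacet
  facet normal 0.9847 -0.1740 0.0000
    outer loop
      vertex 22.541 6.037 0.000
      vertex 23.979 14.175 0.000
      vertex 23.979 14.175 29.230
    endloop
  endfacet
  facet normal 0.9847 -0.1740 0.0000
    outer loop
      vertex 22.541 6.037 0.000
      vertex 23.979 14.175 29.230
      vertex 22.541 6.037 29.230
    endloop
  endfacet
endsolid part

The G0 Z moves step by Δz≈5.846 mm. Every layer's G1 loop is the same polygon, so the solid is a straight extrusion of it from z=0 to z≈29.2. Closing with flat bottom and top caps and triangulating gives 32 facets — a regular 9-sided prism (a cylinder approximated with 9 flat sides), circumscribed radius ≈ 12.1 mm, height ≈ 29.2 mm.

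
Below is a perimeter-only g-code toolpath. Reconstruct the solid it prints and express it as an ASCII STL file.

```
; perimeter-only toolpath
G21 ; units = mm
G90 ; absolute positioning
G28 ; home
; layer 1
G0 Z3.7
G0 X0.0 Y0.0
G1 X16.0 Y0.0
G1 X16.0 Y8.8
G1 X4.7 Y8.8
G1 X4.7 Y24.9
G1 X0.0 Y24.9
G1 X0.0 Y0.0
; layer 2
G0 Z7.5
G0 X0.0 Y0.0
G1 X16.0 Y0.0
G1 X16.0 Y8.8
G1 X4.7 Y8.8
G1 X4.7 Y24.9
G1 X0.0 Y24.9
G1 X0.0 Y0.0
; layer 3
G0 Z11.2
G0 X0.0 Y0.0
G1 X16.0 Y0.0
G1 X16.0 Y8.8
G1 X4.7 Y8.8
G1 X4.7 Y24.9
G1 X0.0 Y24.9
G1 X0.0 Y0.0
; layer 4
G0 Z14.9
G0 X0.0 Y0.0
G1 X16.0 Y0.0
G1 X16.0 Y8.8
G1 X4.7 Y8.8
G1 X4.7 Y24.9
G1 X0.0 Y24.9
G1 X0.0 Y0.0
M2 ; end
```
solid part
  facet normal 0.0000 0.0000 -1.0000
    outer loop
      vertex 16.0 8.8 0.0
      vertex 16.0 0.0 0.0
      vertex 0.0 0.0 0.0
    endloop
  endfacet
  facet normal 0.0000 0.0000 -1.0000
    outer loop
      vertex 4.7 8.8 0.0
      vertex 16.0 8.8 0.0
      vertex 0.0 0.0 0.0
    endloop
  endfacet
  facet normal 0.0000 0.0000 -1.0000
    outer loop
      vertex 4.7 24.9 0.0
      vertex 4.7 8.8 0.0
      vertex 0.0 0.0 0.0
    endloop
  endfacet
  facet normal 0.0000 0.0000 -1.0000
    outer loop
      vertex 0.0 24.9 0.0
      vertex 4.7 24.9 0.0
      vertex 0.0 0.0 0.0
    endloop
  endfacet
  facet normal 0.0000 0.0000 1.0000
    outer loop
      vertex 0.0 0.0 14.9
      vertex 16.0 0.0 14.9
      vertex 16.0 8.8 14.9
    endloop
  endfacet
  facet normal 0.0000 0.0000 1.0000
    outer loop
      vertex 0.0 0.0 14.9
      vertex 16.0 8.8 14.9
      vertex 4.7 8.8 14.9
    endloop
  endfacet
  facet normal 0.0000 0.0000 1.0000
    outer loop
      vertex 0.0 0.0 14.9
      vertex 4.7 8.8 14.9
      vertex 4.7 24.9 14.9
    endloop
  endfacet
  facet normal 0.0000 0.0000 1.0000
    outer loop
      vertex 0.0 0.0 14.9
      vertex 4.7 24.9 14.9
      vertex 0.0 24.9 14.9
    endloop
  endfacet
  facet normal 0.0000 -1.0000 0.0000
    outer loop
      vertex 0.0 0.0 0.0
      vertex 16.0 0.0 0.0
      vertex 16.0 0.0 14.9
    endloop
  endfacet
  facet normal 0.0000 -1.0000 0.0000
    outer loop
      vertex 0.0 0.0 0.0
      vertex 16.0 0.0 14.9
      vertex 0.0 0.0 14.9
    endloop
  endfacet
  facet normal 1.0000 0.0000 0.0000
    outer loop
      vertex 16.0 0.0 0.0
      vertex 16.0 8.8 0.0
      vertex 16.0 8.8 14.9
    endloop
  endfacet
  facet normal 1.0000 0.0000 0.0000
    outer loop
      vertex 16.0 0.0 0.0
      vertex 16.0 8.8 14.9
      vertex 16.0 0.0 14.9
    endloop
  endfacet
  facet normal 0.0000 1.0000 0.0000
    outer loop
      vertex 16.0 8.8 0.0
      vertex 4.7 8.8 0.0
      vertex 4.7 8.8 14.9
    endloop
  endfacet
  facet normal 0.0000 1.0000 0.0000
    outer loop
      vertex 16.0 8.8 0.0
      vertex 4.7 8.8 14.9
      vertex 16.0 8.8 14.9
    endloop
  endfacet
  facet normal 1.0000 0.0000 0.0000
    outer loop
      vertex 4.7 8.8 0.0
      vertex 4.7 24.9 0.0
      vertex 4.7 24.9 14.9
    endloop
  endfacet
  facet normal 1.0000 0.0000 0.0000
    outer loop
      vertex 4.7 8.8 0.0
      vertex 4.7 24.9 14.9
      vertex 4.7 8.8 14.9
    endloop
  endfacet
  facet normal 0.0000 1.0000 0.0000
    outer loop
      vertex 4.7 24.9 0.0
      vertex 0.0 24.9 0.0
      vertex 0.0 24.9 14.9
    endloop
  endfacet
  facet normal 0.0000 1.0000 0.0000
    outer loop
      vertex 4.7 24.9 0.0
      vertex 0.0 24.9 14.9
      vertex 4.7 24.9 14.9
    endloop
  endfacet
  facet normal -1.0000 0.0000 0.0000
    outer loop
      vertex 0.0 24.9 0.0
      vertex 0.0 0.0 0.0
      vertex 0.0 0.0 14.9
    endloop
  endfacet
  facet normal -1.0000 0.0000 0.0000
    outer loop
      vertex 0.0 24.9 0.0
      vertex 0.0 0.0 14.9
      vertex 0.0 24.9 14.9
    endloop
  endfacet
endsolid part

The G0 Z moves step by Δz≈3.7 mm. Every layer's G1 loop is the same polygon, so the solid is a straight extrusion of it from z=0 to z≈14.9. Closing with flat bottom and top caps and triangulating gives 20 facets — an L-shaped prism: outer 16 × 24.9 mm, arm thicknesses ≈ 8.8 mm (horizontal) and 4.7 mm (vertical), extruded 14.9 mm in z.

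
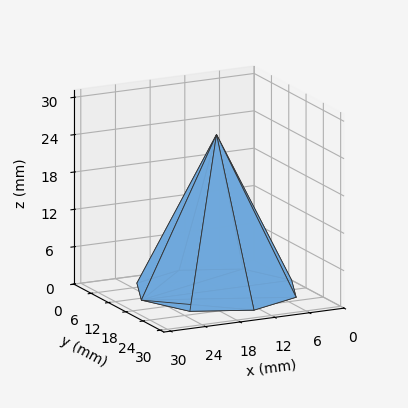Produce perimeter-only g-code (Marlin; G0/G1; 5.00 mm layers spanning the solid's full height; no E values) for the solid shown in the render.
Reading the render: the shape is a regular 8-sided pyramid, base circumscribed radius ≈ 13 mm, apex at z ≈ 25 mm (dimensions read to the nearest mm from the axis ticks). For the g-code, the solid's height is divided into equal slices at the stated Δz and each level perimeter traced with G1 moves after a G0 lift.

; perimeter-only toolpath
G21 ; units = mm
G90 ; absolute positioning
G28 ; home
; layer 1
G0 Z5.00
G0 X23.40 Y13.00
G1 X20.35 Y20.35
G1 X13.00 Y23.40
G1 X5.65 Y20.35
G1 X2.60 Y13.00
G1 X5.65 Y5.65
G1 X13.00 Y2.60
G1 X20.35 Y5.65
G1 X23.40 Y13.00
; layer 2
G0 Z10.00
G0 X20.80 Y13.00
G1 X18.51 Y18.51
G1 X13.00 Y20.80
G1 X7.49 Y18.51
G1 X5.20 Y13.00
G1 X7.49 Y7.49
G1 X13.00 Y5.20
G1 X18.51 Y7.49
G1 X20.80 Y13.00
; layer 3
G0 Z15.00
G0 X18.20 Y13.00
G1 X16.68 Y16.68
G1 X13.00 Y18.20
G1 X9.32 Y16.68
G1 X7.80 Y13.00
G1 X9.32 Y9.32
G1 X13.00 Y7.80
G1 X16.68 Y9.32
G1 X18.20 Y13.00
; layer 4
G0 Z20.00
G0 X15.60 Y13.00
G1 X14.84 Y14.84
G1 X13.00 Y15.60
G1 X11.16 Y14.84
G1 X10.40 Y13.00
G1 X11.16 Y11.16
G1 X13.00 Y10.40
G1 X14.84 Y11.16
G1 X15.60 Y13.00
M2 ; end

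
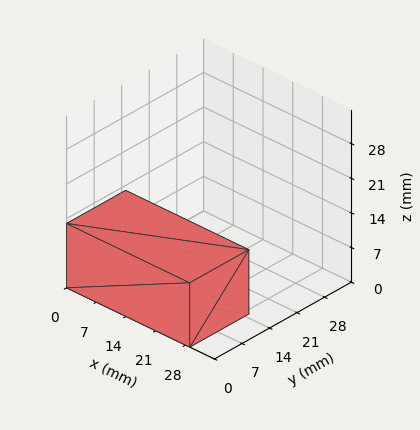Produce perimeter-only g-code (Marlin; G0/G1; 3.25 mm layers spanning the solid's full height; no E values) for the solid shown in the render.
Reading the render: the shape is a rectangular box, roughly 29 × 15 mm footprint and 13 mm tall (dimensions read to the nearest mm from the axis ticks). For the g-code, the solid's height is divided into equal slices at the stated Δz and each level perimeter traced with G1 moves after a G0 lift.

; perimeter-only toolpath
G21 ; units = mm
G90 ; absolute positioning
G28 ; home
; layer 1
G0 Z3.25
G0 X0.00 Y0.00
G1 X29.00 Y0.00
G1 X29.00 Y15.00
G1 X0.00 Y15.00
G1 X0.00 Y0.00
; layer 2
G0 Z6.50
G0 X0.00 Y0.00
G1 X29.00 Y0.00
G1 X29.00 Y15.00
G1 X0.00 Y15.00
G1 X0.00 Y0.00
; layer 3
G0 Z9.75
G0 X0.00 Y0.00
G1 X29.00 Y0.00
G1 X29.00 Y15.00
G1 X0.00 Y15.00
G1 X0.00 Y0.00
; layer 4
G0 Z13.00
G0 X0.00 Y0.00
G1 X29.00 Y0.00
G1 X29.00 Y15.00
G1 X0.00 Y15.00
G1 X0.00 Y0.00
M2 ; end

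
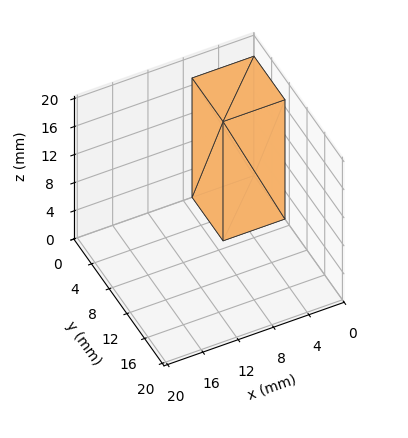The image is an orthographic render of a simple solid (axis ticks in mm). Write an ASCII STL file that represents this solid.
Reading the render: the shape is a rectangular box, roughly 7 × 7 mm footprint and 17 mm tall (dimensions read to the nearest mm from the axis ticks). For the STL, each face is triangulated and given an outward normal.

solid part
  facet normal 0.0000 0.0000 -1.0000
    outer loop
      vertex 7.00 7.00 0.00
      vertex 7.00 0.00 0.00
      vertex 0.00 0.00 0.00
    endloop
  endfacet
  facet normal 0.0000 0.0000 -1.0000
    outer loop
      vertex 0.00 7.00 0.00
      vertex 7.00 7.00 0.00
      vertex 0.00 0.00 0.00
    endloop
  endfacet
  facet normal 0.0000 0.0000 1.0000
    outer loop
      vertex 0.00 0.00 17.00
      vertex 7.00 0.00 17.00
      vertex 7.00 7.00 17.00
    endloop
  endfacet
  facet normal 0.0000 0.0000 1.0000
    outer loop
      vertex 0.00 0.00 17.00
      vertex 7.00 7.00 17.00
      vertex 0.00 7.00 17.00
    endloop
  endfacet
  facet normal 0.0000 -1.0000 0.0000
    outer loop
      vertex 0.00 0.00 0.00
      vertex 7.00 0.00 0.00
      vertex 7.00 0.00 17.00
    endloop
  endfacet
  facet normal 0.0000 -1.0000 0.0000
    outer loop
      vertex 0.00 0.00 0.00
      vertex 7.00 0.00 17.00
      vertex 0.00 0.00 17.00
    endloop
  endfacet
  facet normal 0.0000 1.0000 0.0000
    outer loop
      vertex 7.00 7.00 17.00
      vertex 7.00 7.00 0.00
      vertex 0.00 7.00 0.00
    endloop
  endfacet
  facet normal 0.0000 1.0000 0.0000
    outer loop
      vertex 0.00 7.00 17.00
      vertex 7.00 7.00 17.00
      vertex 0.00 7.00 0.00
    endloop
  endfacet
  facet normal -1.0000 0.0000 0.0000
    outer loop
      vertex 0.00 7.00 17.00
      vertex 0.00 7.00 0.00
      vertex 0.00 0.00 0.00
    endloop
  endfacet
  facet normal -1.0000 0.0000 0.0000
    outer loop
      vertex 0.00 0.00 17.00
      vertex 0.00 7.00 17.00
      vertex 0.00 0.00 0.00
    endloop
  endfacet
  facet normal 1.0000 0.0000 0.0000
    outer loop
      vertex 7.00 0.00 0.00
      vertex 7.00 7.00 0.00
      vertex 7.00 7.00 17.00
    endloop
  endfacet
  facet normal 1.0000 0.0000 0.0000
    outer loop
      vertex 7.00 0.00 0.00
      vertex 7.00 7.00 17.00
      vertex 7.00 0.00 17.00
    endloop
  endfacet
endsolid part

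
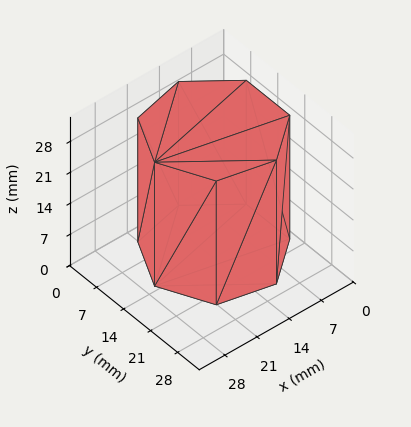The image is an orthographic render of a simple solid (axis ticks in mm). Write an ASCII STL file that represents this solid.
Reading the render: the shape is a regular 7-sided prism (a cylinder approximated with 7 flat sides), circumscribed radius ≈ 13 mm, height ≈ 28 mm (dimensions read to the nearest mm from the axis ticks). For the STL, each face is triangulated and given an outward normal.

solid part
  facet normal 0.0000 0.0000 -1.0000
    outer loop
      vertex 10.107 25.674 0.000
      vertex 21.105 23.164 0.000
      vertex 26.000 13.000 0.000
    endloop
  endfacet
  facet normal 0.0000 0.0000 -1.0000
    outer loop
      vertex 1.287 18.640 0.000
      vertex 10.107 25.674 0.000
      vertex 26.000 13.000 0.000
    endloop
  endfacet
  facet normal 0.0000 0.0000 -1.0000
    outer loop
      vertex 1.287 7.360 0.000
      vertex 1.287 18.640 0.000
      vertex 26.000 13.000 0.000
    endloop
  endfacet
  facet normal 0.0000 0.0000 -1.0000
    outer loop
      vertex 10.107 0.326 0.000
      vertex 1.287 7.360 0.000
      vertex 26.000 13.000 0.000
    endloop
  endfacet
  facet normal 0.0000 0.0000 -1.0000
    outer loop
      vertex 21.105 2.836 0.000
      vertex 10.107 0.326 0.000
      vertex 26.000 13.000 0.000
    endloop
  endfacet
  facet normal 0.0000 0.0000 1.0000
    outer loop
      vertex 26.000 13.000 28.000
      vertex 21.105 23.164 28.000
      vertex 10.107 25.674 28.000
    endloop
  endfacet
  facet normal 0.0000 0.0000 1.0000
    outer loop
      vertex 26.000 13.000 28.000
      vertex 10.107 25.674 28.000
      vertex 1.287 18.640 28.000
    endloop
  endfacet
  facet normal 0.0000 0.0000 1.0000
    outer loop
      vertex 26.000 13.000 28.000
      vertex 1.287 18.640 28.000
      vertex 1.287 7.360 28.000
    endloop
  endfacet
  facet normal 0.0000 0.0000 1.0000
    outer loop
      vertex 26.000 13.000 28.000
      vertex 1.287 7.360 28.000
      vertex 10.107 0.326 28.000
    endloop
  endfacet
  facet normal 0.0000 0.0000 1.0000
    outer loop
      vertex 26.000 13.000 28.000
      vertex 10.107 0.326 28.000
      vertex 21.105 2.836 28.000
    endloop
  endfacet
  facet normal 0.9010 0.4339 0.0000
    outer loop
      vertex 26.000 13.000 0.000
      vertex 21.105 23.164 0.000
      vertex 21.105 23.164 28.000
    endloop
  endfacet
  facet normal 0.9010 0.4339 0.0000
    outer loop
      vertex 26.000 13.000 0.000
      vertex 21.105 23.164 28.000
      vertex 26.000 13.000 28.000
    endloop
  endfacet
  facet normal 0.2225 0.9749 0.0000
    outer loop
      vertex 21.105 23.164 0.000
      vertex 10.107 25.674 0.000
      vertex 10.107 25.674 28.000
    endloop
  endfacet
  facet normal 0.2225 0.9749 0.0000
    outer loop
      vertex 21.105 23.164 0.000
      vertex 10.107 25.674 28.000
      vertex 21.105 23.164 28.000
    endloop
  endfacet
  facet normal -0.6235 0.7818 0.0000
    outer loop
      vertex 10.107 25.674 0.000
      vertex 1.287 18.640 0.000
      vertex 1.287 18.640 28.000
    endloop
  endfacet
  facet normal -0.6235 0.7818 0.0000
    outer loop
      vertex 10.107 25.674 0.000
      vertex 1.287 18.640 28.000
      vertex 10.107 25.674 28.000
    endloop
  endfacet
  facet normal -1.0000 0.0000 0.0000
    outer loop
      vertex 1.287 18.640 0.000
      vertex 1.287 7.360 0.000
      vertex 1.287 7.360 28.000
    endloop
  endfacet
  facet normal -1.0000 0.0000 0.0000
    outer loop
      vertex 1.287 18.640 0.000
      vertex 1.287 7.360 28.000
      vertex 1.287 18.640 28.000
    endloop
  endfacet
  facet normal -0.6235 -0.7818 0.0000
    outer loop
      vertex 1.287 7.360 0.000
      vertex 10.107 0.326 0.000
      vertex 10.107 0.326 28.000
    endloop
  endfacet
  facet normal -0.6235 -0.7818 0.0000
    outer loop
      vertex 1.287 7.360 0.000
      vertex 10.107 0.326 28.000
      vertex 1.287 7.360 28.000
    endloop
  endfacet
  facet normal 0.2225 -0.9749 0.0000
    outer loop
      vertex 10.107 0.326 0.000
      vertex 21.105 2.836 0.000
      vertex 21.105 2.836 28.000
    endloop
  endfacet
  facet normal 0.2225 -0.9749 0.0000
    outer loop
      vertex 10.107 0.326 0.000
      vertex 21.105 2.836 28.000
      vertex 10.107 0.326 28.000
    endloop
  endfacet
  facet normal 0.9010 -0.4339 0.0000
    outer loop
      vertex 21.105 2.836 0.000
      vertex 26.000 13.000 0.000
      vertex 26.000 13.000 28.000
    endloop
  endfacet
  facet normal 0.9010 -0.4339 0.0000
    outer loop
      vertex 21.105 2.836 0.000
      vertex 26.000 13.000 28.000
      vertex 21.105 2.836 28.000
    endloop
  endfacet
endsolid part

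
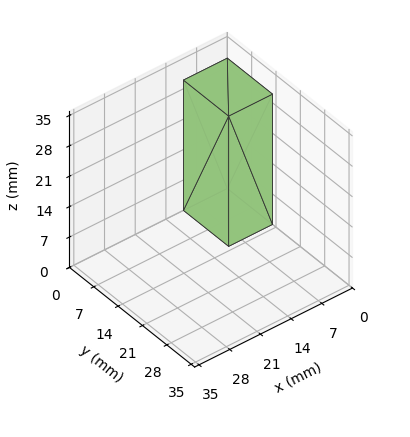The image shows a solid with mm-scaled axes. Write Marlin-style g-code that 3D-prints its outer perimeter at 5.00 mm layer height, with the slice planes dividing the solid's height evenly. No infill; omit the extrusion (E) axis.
Reading the render: the shape is a rectangular box, roughly 10 × 13 mm footprint and 30 mm tall (dimensions read to the nearest mm from the axis ticks). For the g-code, the solid's height is divided into equal slices at the stated Δz and each level perimeter traced with G1 moves after a G0 lift.

; perimeter-only toolpath
G21 ; units = mm
G90 ; absolute positioning
G28 ; home
; layer 1
G0 Z5.00
G0 X0.00 Y0.00
G1 X10.00 Y0.00
G1 X10.00 Y13.00
G1 X0.00 Y13.00
G1 X0.00 Y0.00
; layer 2
G0 Z10.00
G0 X0.00 Y0.00
G1 X10.00 Y0.00
G1 X10.00 Y13.00
G1 X0.00 Y13.00
G1 X0.00 Y0.00
; layer 3
G0 Z15.00
G0 X0.00 Y0.00
G1 X10.00 Y0.00
G1 X10.00 Y13.00
G1 X0.00 Y13.00
G1 X0.00 Y0.00
; layer 4
G0 Z20.00
G0 X0.00 Y0.00
G1 X10.00 Y0.00
G1 X10.00 Y13.00
G1 X0.00 Y13.00
G1 X0.00 Y0.00
; layer 5
G0 Z25.00
G0 X0.00 Y0.00
G1 X10.00 Y0.00
G1 X10.00 Y13.00
G1 X0.00 Y13.00
G1 X0.00 Y0.00
; layer 6
G0 Z30.00
G0 X0.00 Y0.00
G1 X10.00 Y0.00
G1 X10.00 Y13.00
G1 X0.00 Y13.00
G1 X0.00 Y0.00
M2 ; end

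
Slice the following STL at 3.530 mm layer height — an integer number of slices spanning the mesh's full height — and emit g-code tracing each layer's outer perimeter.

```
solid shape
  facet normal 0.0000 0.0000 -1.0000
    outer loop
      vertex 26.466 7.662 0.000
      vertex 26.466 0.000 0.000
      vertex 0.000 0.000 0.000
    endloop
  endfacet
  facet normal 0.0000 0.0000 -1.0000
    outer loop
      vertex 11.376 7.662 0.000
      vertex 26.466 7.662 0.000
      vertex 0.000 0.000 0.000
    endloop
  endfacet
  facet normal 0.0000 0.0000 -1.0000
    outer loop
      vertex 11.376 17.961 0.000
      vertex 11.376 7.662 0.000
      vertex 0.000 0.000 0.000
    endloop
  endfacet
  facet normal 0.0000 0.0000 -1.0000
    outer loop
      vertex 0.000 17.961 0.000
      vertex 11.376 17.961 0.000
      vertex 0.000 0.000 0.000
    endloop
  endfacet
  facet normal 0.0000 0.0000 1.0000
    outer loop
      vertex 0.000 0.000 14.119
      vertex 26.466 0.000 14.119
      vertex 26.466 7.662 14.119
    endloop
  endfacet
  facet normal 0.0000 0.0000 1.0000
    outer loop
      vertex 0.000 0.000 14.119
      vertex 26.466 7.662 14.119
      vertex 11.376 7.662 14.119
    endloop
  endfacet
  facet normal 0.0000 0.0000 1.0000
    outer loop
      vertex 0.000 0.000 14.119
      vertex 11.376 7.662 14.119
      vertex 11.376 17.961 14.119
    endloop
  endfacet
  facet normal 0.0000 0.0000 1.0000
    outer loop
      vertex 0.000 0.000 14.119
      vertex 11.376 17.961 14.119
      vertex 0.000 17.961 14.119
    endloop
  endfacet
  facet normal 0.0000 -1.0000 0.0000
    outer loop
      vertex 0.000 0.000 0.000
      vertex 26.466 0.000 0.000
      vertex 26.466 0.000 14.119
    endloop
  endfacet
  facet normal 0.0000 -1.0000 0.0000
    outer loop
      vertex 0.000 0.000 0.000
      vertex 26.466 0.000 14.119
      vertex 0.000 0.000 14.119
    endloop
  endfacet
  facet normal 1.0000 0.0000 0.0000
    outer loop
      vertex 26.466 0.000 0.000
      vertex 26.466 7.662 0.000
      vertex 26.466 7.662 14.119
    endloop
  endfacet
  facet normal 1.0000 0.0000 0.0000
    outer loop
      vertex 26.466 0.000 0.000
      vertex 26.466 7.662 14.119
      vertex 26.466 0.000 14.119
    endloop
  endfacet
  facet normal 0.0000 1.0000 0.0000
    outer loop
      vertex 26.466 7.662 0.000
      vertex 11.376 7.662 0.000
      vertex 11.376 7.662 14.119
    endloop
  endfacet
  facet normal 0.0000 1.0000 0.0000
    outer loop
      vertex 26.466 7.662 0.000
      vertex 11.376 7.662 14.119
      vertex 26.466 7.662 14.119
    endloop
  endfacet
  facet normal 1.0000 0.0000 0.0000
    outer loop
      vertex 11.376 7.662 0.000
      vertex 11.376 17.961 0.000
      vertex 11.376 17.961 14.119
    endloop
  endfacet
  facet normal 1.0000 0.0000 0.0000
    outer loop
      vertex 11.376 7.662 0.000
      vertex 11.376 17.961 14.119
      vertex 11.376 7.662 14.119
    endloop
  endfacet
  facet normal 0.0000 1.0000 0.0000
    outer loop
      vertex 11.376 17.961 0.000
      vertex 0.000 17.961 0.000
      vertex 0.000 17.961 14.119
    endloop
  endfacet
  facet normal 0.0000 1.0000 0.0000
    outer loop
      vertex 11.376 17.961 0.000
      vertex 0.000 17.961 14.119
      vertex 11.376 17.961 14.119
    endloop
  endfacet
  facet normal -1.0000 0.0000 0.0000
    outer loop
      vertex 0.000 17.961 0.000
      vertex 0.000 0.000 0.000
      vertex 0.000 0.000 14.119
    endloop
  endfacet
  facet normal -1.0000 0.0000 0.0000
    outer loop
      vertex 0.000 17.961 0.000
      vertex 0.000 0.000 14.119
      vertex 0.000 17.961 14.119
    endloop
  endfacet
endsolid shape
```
; perimeter-only toolpath
G21 ; units = mm
G90 ; absolute positioning
G28 ; home
; layer 1
G0 Z3.530
G0 X0.000 Y0.000
G1 X26.466 Y0.000
G1 X26.466 Y7.662
G1 X11.376 Y7.662
G1 X11.376 Y17.961
G1 X0.000 Y17.961
G1 X0.000 Y0.000
; layer 2
G0 Z7.059
G0 X0.000 Y0.000
G1 X26.466 Y0.000
G1 X26.466 Y7.662
G1 X11.376 Y7.662
G1 X11.376 Y17.961
G1 X0.000 Y17.961
G1 X0.000 Y0.000
; layer 3
G0 Z10.589
G0 X0.000 Y0.000
G1 X26.466 Y0.000
G1 X26.466 Y7.662
G1 X11.376 Y7.662
G1 X11.376 Y17.961
G1 X0.000 Y17.961
G1 X0.000 Y0.000
; layer 4
G0 Z14.119
G0 X0.000 Y0.000
G1 X26.466 Y0.000
G1 X26.466 Y7.662
G1 X11.376 Y7.662
G1 X11.376 Y17.961
G1 X0.000 Y17.961
G1 X0.000 Y0.000
M2 ; end

The solid is an L-shaped prism: outer 26.5 × 18 mm, arm thicknesses ≈ 7.66 mm (horizontal) and 11.4 mm (vertical), extruded 14.1 mm in z. Slicing at Δz = 3.530 mm — 4 equal slices spanning the solid's height, so layer i sits at z = i·h/4 — gives 4 non-empty perimeters. Each is a 6-segment closed polygon; G0 lifts to the layer z and rapids to the start vertex, then G1 traces the edges.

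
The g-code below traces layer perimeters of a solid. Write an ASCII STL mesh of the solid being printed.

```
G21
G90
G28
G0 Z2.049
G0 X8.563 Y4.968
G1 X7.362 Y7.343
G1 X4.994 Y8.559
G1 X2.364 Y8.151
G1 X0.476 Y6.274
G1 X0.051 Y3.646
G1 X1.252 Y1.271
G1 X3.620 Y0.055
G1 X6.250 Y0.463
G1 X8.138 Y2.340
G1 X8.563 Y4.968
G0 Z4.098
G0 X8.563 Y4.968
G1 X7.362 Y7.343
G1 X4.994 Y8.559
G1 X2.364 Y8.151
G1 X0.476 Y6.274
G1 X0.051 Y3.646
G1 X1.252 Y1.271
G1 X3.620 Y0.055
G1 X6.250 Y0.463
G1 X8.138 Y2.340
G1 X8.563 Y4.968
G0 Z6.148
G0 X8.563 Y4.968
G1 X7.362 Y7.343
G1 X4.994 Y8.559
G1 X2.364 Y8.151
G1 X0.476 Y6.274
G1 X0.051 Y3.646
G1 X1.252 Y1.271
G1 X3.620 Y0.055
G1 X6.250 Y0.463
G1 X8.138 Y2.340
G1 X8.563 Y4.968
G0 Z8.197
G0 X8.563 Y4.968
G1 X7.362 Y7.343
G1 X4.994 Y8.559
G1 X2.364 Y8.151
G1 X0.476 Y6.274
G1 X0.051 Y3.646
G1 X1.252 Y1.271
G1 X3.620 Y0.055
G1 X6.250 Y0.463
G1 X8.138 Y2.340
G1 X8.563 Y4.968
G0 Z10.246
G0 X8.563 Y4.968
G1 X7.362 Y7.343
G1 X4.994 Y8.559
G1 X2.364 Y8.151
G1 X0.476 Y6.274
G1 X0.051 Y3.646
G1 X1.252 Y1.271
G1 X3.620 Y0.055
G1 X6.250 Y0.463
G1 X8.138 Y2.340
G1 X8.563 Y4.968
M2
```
solid part
  facet normal 0.0000 0.0000 -1.0000
    outer loop
      vertex 4.994 8.559 0.000
      vertex 7.362 7.343 0.000
      vertex 8.563 4.968 0.000
    endloop
  endfacet
  facet normal 0.0000 0.0000 -1.0000
    outer loop
      vertex 2.364 8.151 0.000
      vertex 4.994 8.559 0.000
      vertex 8.563 4.968 0.000
    endloop
  endfacet
  facet normal 0.0000 0.0000 -1.0000
    outer loop
      vertex 0.476 6.274 0.000
      vertex 2.364 8.151 0.000
      vertex 8.563 4.968 0.000
    endloop
  endfacet
  facet normal 0.0000 0.0000 -1.0000
    outer loop
      vertex 0.051 3.646 0.000
      vertex 0.476 6.274 0.000
      vertex 8.563 4.968 0.000
    endloop
  endfacet
  facet normal 0.0000 0.0000 -1.0000
    outer loop
      vertex 1.252 1.271 0.000
      vertex 0.051 3.646 0.000
      vertex 8.563 4.968 0.000
    endloop
  endfacet
  facet normal 0.0000 0.0000 -1.0000
    outer loop
      vertex 3.620 0.055 0.000
      vertex 1.252 1.271 0.000
      vertex 8.563 4.968 0.000
    endloop
  endfacet
  facet normal 0.0000 0.0000 -1.0000
    outer loop
      vertex 6.250 0.463 0.000
      vertex 3.620 0.055 0.000
      vertex 8.563 4.968 0.000
    endloop
  endfacet
  facet normal 0.0000 0.0000 -1.0000
    outer loop
      vertex 8.138 2.340 0.000
      vertex 6.250 0.463 0.000
      vertex 8.563 4.968 0.000
    endloop
  endfacet
  facet normal 0.0000 0.0000 1.0000
    outer loop
      vertex 8.563 4.968 10.246
      vertex 7.362 7.343 10.246
      vertex 4.994 8.559 10.246
    endloop
  endfacet
  facet normal 0.0000 0.0000 1.0000
    outer loop
      vertex 8.563 4.968 10.246
      vertex 4.994 8.559 10.246
      vertex 2.364 8.151 10.246
    endloop
  endfacet
  facet normal 0.0000 0.0000 1.0000
    outer loop
      vertex 8.563 4.968 10.246
      vertex 2.364 8.151 10.246
      vertex 0.476 6.274 10.246
    endloop
  endfacet
  facet normal 0.0000 0.0000 1.0000
    outer loop
      vertex 8.563 4.968 10.246
      vertex 0.476 6.274 10.246
      vertex 0.051 3.646 10.246
    endloop
  endfacet
  facet normal 0.0000 0.0000 1.0000
    outer loop
      vertex 8.563 4.968 10.246
      vertex 0.051 3.646 10.246
      vertex 1.252 1.271 10.246
    endloop
  endfacet
  facet normal 0.0000 0.0000 1.0000
    outer loop
      vertex 8.563 4.968 10.246
      vertex 1.252 1.271 10.246
      vertex 3.620 0.055 10.246
    endloop
  endfacet
  facet normal 0.0000 0.0000 1.0000
    outer loop
      vertex 8.563 4.968 10.246
      vertex 3.620 0.055 10.246
      vertex 6.250 0.463 10.246
    endloop
  endfacet
  facet normal 0.0000 0.0000 1.0000
    outer loop
      vertex 8.563 4.968 10.246
      vertex 6.250 0.463 10.246
      vertex 8.138 2.340 10.246
    endloop
  endfacet
  facet normal 0.8924 0.4513 0.0000
    outer loop
      vertex 8.563 4.968 0.000
      vertex 7.362 7.343 0.000
      vertex 7.362 7.343 10.246
    endloop
  endfacet
  facet normal 0.8924 0.4513 0.0000
    outer loop
      vertex 8.563 4.968 0.000
      vertex 7.362 7.343 10.246
      vertex 8.563 4.968 10.246
    endloop
  endfacet
  facet normal 0.4568 0.8896 0.0000
    outer loop
      vertex 7.362 7.343 0.000
      vertex 4.994 8.559 0.000
      vertex 4.994 8.559 10.246
    endloop
  endfacet
  facet normal 0.4568 0.8896 0.0000
    outer loop
      vertex 7.362 7.343 0.000
      vertex 4.994 8.559 10.246
      vertex 7.362 7.343 10.246
    endloop
  endfacet
  facet normal -0.1533 0.9882 0.0000
    outer loop
      vertex 4.994 8.559 0.000
      vertex 2.364 8.151 0.000
      vertex 2.364 8.151 10.246
    endloop
  endfacet
  facet normal -0.1533 0.9882 0.0000
    outer loop
      vertex 4.994 8.559 0.000
      vertex 2.364 8.151 10.246
      vertex 4.994 8.559 10.246
    endloop
  endfacet
  facet normal -0.7050 0.7092 0.0000
    outer loop
      vertex 2.364 8.151 0.000
      vertex 0.476 6.274 0.000
      vertex 0.476 6.274 10.246
    endloop
  endfacet
  facet normal -0.7050 0.7092 0.0000
    outer loop
      vertex 2.364 8.151 0.000
      vertex 0.476 6.274 10.246
      vertex 2.364 8.151 10.246
    endloop
  endfacet
  facet normal -0.9872 0.1596 0.0000
    outer loop
      vertex 0.476 6.274 0.000
      vertex 0.051 3.646 0.000
      vertex 0.051 3.646 10.246
    endloop
  endfacet
  facet normal -0.9872 0.1596 0.0000
    outer loop
      vertex 0.476 6.274 0.000
      vertex 0.051 3.646 10.246
      vertex 0.476 6.274 10.246
    endloop
  endfacet
  facet normal -0.8924 -0.4513 0.0000
    outer loop
      vertex 0.051 3.646 0.000
      vertex 1.252 1.271 0.000
      vertex 1.252 1.271 10.246
    endloop
  endfacet
  facet normal -0.8924 -0.4513 0.0000
    outer loop
      vertex 0.051 3.646 0.000
      vertex 1.252 1.271 10.246
      vertex 0.051 3.646 10.246
    endloop
  endfacet
  facet normal -0.4568 -0.8896 0.0000
    outer loop
      vertex 1.252 1.271 0.000
      vertex 3.620 0.055 0.000
      vertex 3.620 0.055 10.246
    endloop
  endfacet
  facet normal -0.4568 -0.8896 0.0000
    outer loop
      vertex 1.252 1.271 0.000
      vertex 3.620 0.055 10.246
      vertex 1.252 1.271 10.246
    endloop
  endfacet
  facet normal 0.1533 -0.9882 0.0000
    outer loop
      vertex 3.620 0.055 0.000
      vertex 6.250 0.463 0.000
      vertex 6.250 0.463 10.246
    endloop
  endfacet
  facet normal 0.1533 -0.9882 0.0000
    outer loop
      vertex 3.620 0.055 0.000
      vertex 6.250 0.463 10.246
      vertex 3.620 0.055 10.246
    endloop
  endfacet
  facet normal 0.7050 -0.7092 0.0000
    outer loop
      vertex 6.250 0.463 0.000
      vertex 8.138 2.340 0.000
      vertex 8.138 2.340 10.246
    endloop
  endfacet
  facet normal 0.7050 -0.7092 0.0000
    outer loop
      vertex 6.250 0.463 0.000
      vertex 8.138 2.340 10.246
      vertex 6.250 0.463 10.246
    endloop
  endfacet
  facet normal 0.9872 -0.1596 0.0000
    outer loop
      vertex 8.138 2.340 0.000
      vertex 8.563 4.968 0.000
      vertex 8.563 4.968 10.246
    endloop
  endfacet
  facet normal 0.9872 -0.1596 0.0000
    outer loop
      vertex 8.138 2.340 0.000
      vertex 8.563 4.968 10.246
      vertex 8.138 2.340 10.246
    endloop
  endfacet
endsolid part

The G0 Z moves step by Δz≈2.049 mm. Every layer's G1 loop is the same polygon, so the solid is a straight extrusion of it from z=0 to z≈10.2. Closing with flat bottom and top caps and triangulating gives 36 facets — a regular 10-sided prism (a cylinder approximated with 10 flat sides), circumscribed radius ≈ 4.31 mm, height ≈ 10.2 mm.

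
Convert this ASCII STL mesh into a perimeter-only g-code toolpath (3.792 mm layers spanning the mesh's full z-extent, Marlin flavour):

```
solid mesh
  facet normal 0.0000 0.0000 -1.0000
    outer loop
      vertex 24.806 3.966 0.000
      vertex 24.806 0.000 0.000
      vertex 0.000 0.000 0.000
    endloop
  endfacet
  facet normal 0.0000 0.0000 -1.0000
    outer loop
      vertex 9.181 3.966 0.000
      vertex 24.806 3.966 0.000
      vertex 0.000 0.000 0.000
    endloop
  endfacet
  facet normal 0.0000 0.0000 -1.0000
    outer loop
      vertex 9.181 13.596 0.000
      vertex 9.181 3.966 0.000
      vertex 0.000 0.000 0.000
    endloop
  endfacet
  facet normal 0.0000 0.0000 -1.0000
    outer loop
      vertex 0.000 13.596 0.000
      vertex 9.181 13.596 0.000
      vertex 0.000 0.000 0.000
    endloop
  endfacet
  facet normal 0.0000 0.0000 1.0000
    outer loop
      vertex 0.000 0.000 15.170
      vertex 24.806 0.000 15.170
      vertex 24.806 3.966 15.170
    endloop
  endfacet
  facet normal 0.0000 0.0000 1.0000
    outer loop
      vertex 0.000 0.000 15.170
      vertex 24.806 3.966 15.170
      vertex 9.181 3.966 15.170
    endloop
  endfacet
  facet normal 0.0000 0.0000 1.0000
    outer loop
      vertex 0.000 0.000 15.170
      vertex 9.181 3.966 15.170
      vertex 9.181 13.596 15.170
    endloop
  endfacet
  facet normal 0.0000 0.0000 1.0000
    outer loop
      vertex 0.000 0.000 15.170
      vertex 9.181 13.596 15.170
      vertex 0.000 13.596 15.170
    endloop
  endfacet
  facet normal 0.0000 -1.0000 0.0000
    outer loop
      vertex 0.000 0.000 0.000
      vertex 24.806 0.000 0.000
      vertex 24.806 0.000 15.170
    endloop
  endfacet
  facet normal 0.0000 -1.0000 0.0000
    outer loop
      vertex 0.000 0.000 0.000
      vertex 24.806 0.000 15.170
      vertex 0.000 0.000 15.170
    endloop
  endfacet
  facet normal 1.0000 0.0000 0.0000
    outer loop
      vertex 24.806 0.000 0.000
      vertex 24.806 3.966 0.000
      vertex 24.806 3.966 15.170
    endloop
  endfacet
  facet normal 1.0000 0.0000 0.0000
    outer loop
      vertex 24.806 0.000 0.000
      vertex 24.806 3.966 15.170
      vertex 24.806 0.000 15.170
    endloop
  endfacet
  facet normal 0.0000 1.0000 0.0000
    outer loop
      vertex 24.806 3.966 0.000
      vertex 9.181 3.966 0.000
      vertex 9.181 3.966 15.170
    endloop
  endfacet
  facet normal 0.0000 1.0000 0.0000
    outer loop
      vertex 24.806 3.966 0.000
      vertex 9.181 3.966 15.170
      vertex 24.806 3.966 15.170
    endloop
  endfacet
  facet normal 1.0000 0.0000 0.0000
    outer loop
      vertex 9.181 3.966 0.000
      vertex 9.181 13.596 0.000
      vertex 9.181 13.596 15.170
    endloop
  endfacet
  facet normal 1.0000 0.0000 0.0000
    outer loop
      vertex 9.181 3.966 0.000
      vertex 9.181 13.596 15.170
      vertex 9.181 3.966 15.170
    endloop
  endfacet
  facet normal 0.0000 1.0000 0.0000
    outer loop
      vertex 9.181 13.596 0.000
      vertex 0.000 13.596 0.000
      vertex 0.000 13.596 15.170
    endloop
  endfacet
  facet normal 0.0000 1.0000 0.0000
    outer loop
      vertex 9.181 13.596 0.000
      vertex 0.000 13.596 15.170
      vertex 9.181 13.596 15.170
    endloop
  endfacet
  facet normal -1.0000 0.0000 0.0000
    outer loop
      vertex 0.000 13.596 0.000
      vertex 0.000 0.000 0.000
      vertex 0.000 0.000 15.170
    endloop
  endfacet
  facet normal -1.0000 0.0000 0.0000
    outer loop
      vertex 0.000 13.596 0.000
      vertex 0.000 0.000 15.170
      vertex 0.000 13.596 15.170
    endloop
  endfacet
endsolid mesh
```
; perimeter-only toolpath
G21 ; units = mm
G90 ; absolute positioning
G28 ; home
; layer 1
G0 Z3.792
G0 X0.000 Y0.000
G1 X24.806 Y0.000
G1 X24.806 Y3.966
G1 X9.181 Y3.966
G1 X9.181 Y13.596
G1 X0.000 Y13.596
G1 X0.000 Y0.000
; layer 2
G0 Z7.585
G0 X0.000 Y0.000
G1 X24.806 Y0.000
G1 X24.806 Y3.966
G1 X9.181 Y3.966
G1 X9.181 Y13.596
G1 X0.000 Y13.596
G1 X0.000 Y0.000
; layer 3
G0 Z11.377
G0 X0.000 Y0.000
G1 X24.806 Y0.000
G1 X24.806 Y3.966
G1 X9.181 Y3.966
G1 X9.181 Y13.596
G1 X0.000 Y13.596
G1 X0.000 Y0.000
; layer 4
G0 Z15.170
G0 X0.000 Y0.000
G1 X24.806 Y0.000
G1 X24.806 Y3.966
G1 X9.181 Y3.966
G1 X9.181 Y13.596
G1 X0.000 Y13.596
G1 X0.000 Y0.000
M2 ; end

The solid is an L-shaped prism: outer 24.8 × 13.6 mm, arm thicknesses ≈ 3.97 mm (horizontal) and 9.18 mm (vertical), extruded 15.2 mm in z. Slicing at Δz = 3.792 mm — 4 equal slices spanning the solid's height, so layer i sits at z = i·h/4 — gives 4 non-empty perimeters. Each is a 6-segment closed polygon; G0 lifts to the layer z and rapids to the start vertex, then G1 traces the edges.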